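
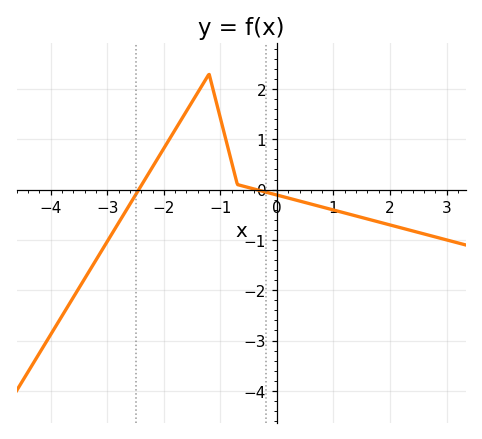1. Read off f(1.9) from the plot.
-0.7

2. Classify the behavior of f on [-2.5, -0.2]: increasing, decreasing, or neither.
neither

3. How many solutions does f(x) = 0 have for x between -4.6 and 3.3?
2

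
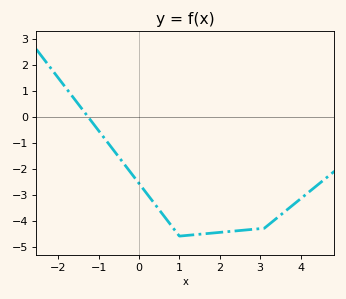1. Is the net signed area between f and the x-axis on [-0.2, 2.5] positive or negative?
negative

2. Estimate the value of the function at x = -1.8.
1.1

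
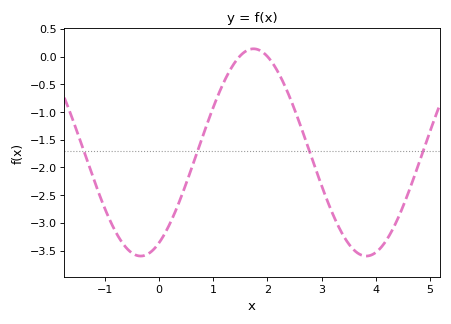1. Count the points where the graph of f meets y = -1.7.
4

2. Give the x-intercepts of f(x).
1.49, 2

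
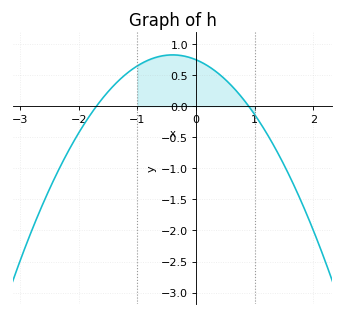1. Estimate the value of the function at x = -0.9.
0.706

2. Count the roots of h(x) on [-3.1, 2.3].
2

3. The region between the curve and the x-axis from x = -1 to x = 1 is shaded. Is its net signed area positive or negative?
positive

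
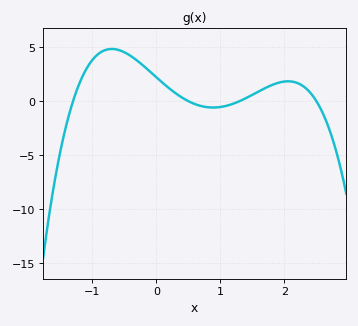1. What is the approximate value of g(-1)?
4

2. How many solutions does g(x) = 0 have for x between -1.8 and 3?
4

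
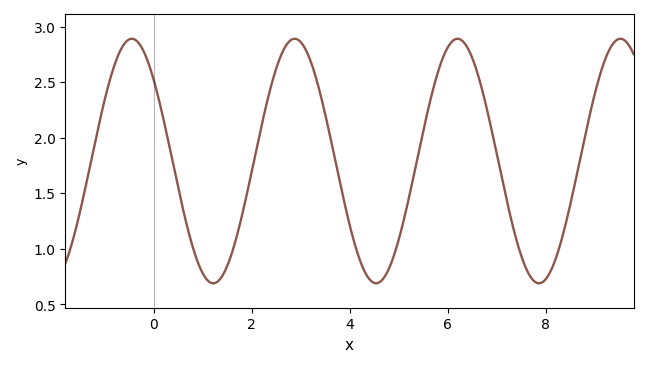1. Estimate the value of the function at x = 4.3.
0.803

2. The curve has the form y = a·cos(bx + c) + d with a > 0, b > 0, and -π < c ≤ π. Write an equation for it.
y = 1.1cos(1.89x + 0.84) + 1.79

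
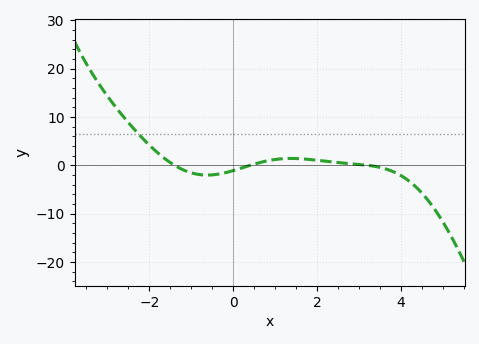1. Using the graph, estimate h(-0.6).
-2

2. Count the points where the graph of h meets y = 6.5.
1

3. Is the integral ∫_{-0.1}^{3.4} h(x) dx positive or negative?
positive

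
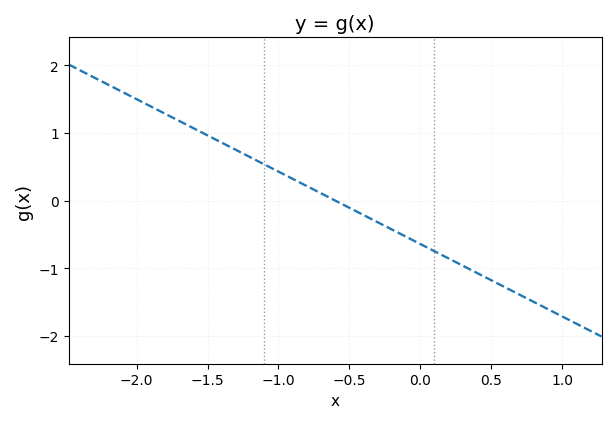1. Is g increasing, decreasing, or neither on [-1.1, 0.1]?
decreasing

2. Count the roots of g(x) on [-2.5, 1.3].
1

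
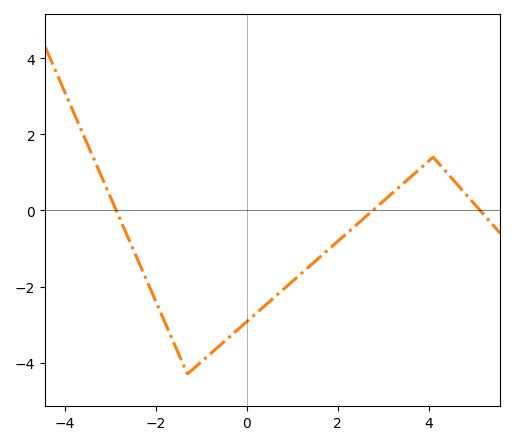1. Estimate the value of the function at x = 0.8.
-2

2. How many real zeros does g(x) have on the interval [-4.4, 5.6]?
3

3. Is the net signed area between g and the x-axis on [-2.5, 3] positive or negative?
negative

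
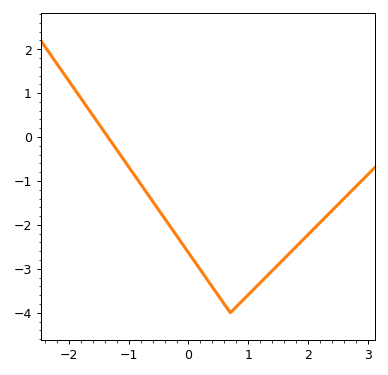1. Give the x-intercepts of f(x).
-1.3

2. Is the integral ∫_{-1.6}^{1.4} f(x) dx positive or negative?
negative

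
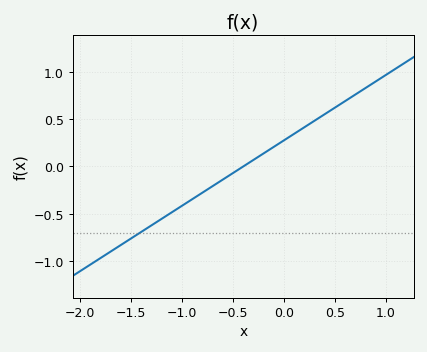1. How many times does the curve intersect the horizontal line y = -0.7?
1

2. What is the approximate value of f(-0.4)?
0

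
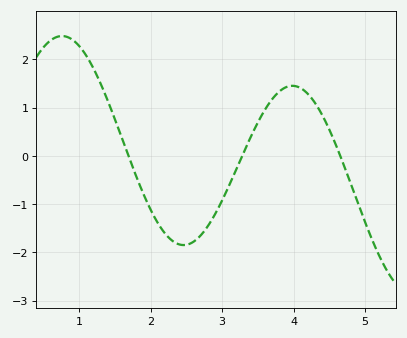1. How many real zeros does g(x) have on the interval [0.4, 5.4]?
3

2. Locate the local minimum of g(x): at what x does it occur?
2.5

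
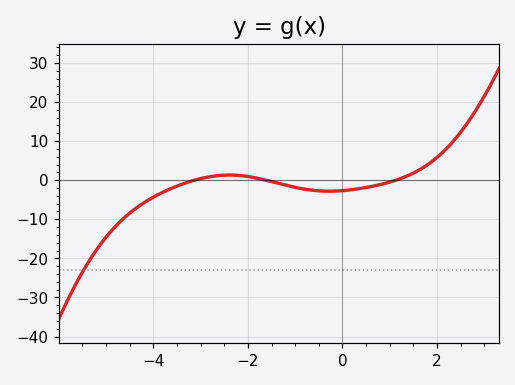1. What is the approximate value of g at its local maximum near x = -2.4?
1.32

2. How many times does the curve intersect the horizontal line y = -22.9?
1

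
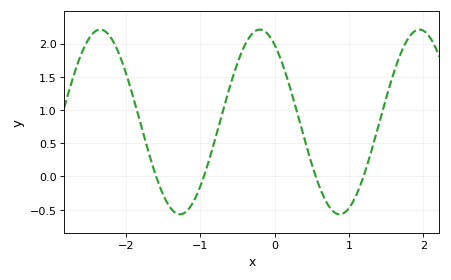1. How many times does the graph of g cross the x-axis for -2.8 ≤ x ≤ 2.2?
4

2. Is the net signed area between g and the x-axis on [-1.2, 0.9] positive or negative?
positive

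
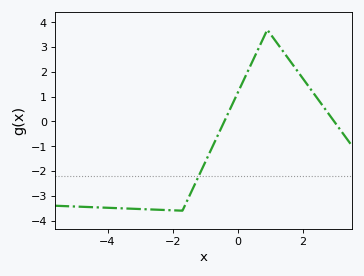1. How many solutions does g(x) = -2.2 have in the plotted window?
1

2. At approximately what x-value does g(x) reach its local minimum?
-1.8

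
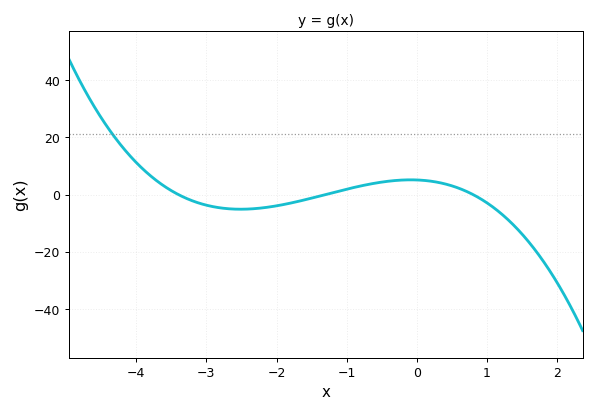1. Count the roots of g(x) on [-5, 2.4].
3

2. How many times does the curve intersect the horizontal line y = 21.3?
1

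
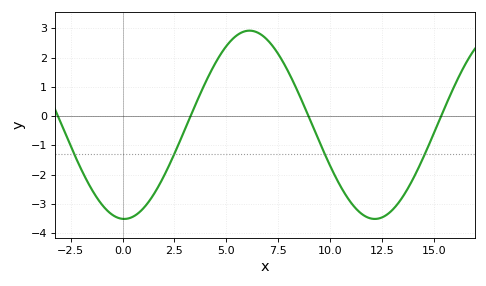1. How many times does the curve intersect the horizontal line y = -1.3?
4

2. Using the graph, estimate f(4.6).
2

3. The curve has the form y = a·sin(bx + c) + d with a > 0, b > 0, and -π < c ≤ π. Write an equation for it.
y = 3.22sin(0.52x - 1.6) - 0.3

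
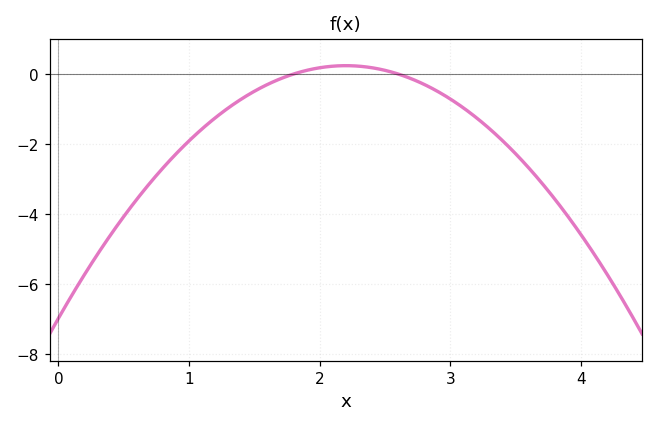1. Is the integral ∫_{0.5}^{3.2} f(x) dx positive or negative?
negative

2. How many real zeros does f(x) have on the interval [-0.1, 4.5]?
2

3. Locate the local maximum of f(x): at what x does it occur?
2.2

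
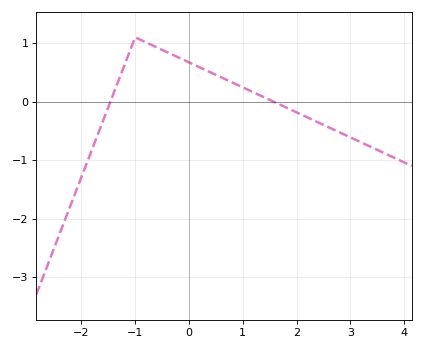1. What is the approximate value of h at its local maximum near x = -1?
1.1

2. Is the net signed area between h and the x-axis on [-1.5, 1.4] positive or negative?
positive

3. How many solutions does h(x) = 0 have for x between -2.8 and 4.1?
2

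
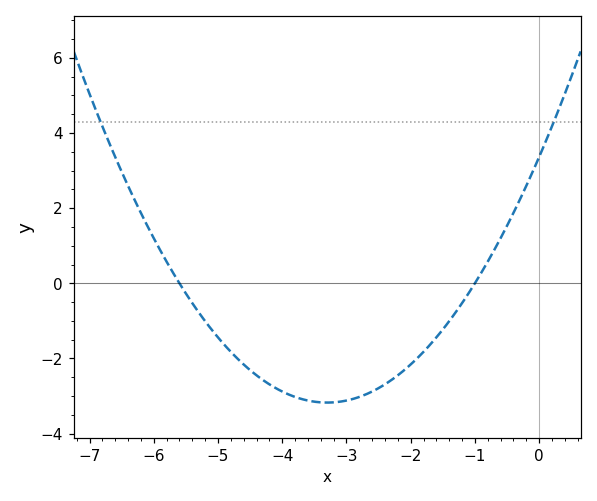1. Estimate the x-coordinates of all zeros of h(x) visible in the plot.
-5.6, -1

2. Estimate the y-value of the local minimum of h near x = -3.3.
-3.17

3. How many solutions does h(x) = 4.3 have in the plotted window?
2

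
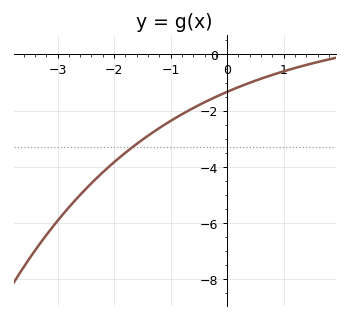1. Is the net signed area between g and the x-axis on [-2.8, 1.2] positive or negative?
negative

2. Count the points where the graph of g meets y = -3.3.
1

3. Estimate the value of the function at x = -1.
-2.4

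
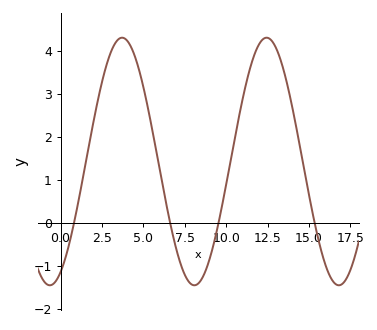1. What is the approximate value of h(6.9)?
-0.489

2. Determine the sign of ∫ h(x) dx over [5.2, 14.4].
positive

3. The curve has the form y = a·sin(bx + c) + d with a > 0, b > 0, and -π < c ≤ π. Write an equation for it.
y = 2.88sin(0.72x - 1.1) + 1.42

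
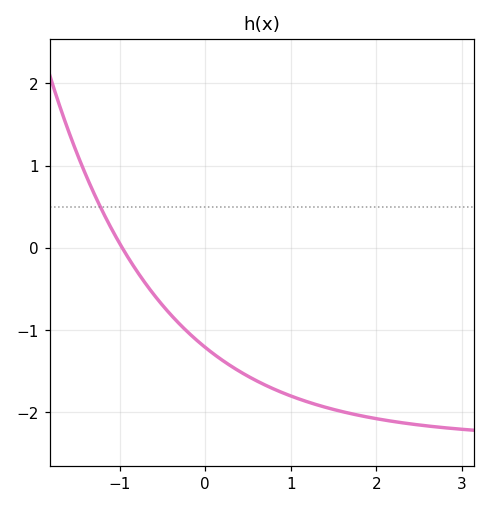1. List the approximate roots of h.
-1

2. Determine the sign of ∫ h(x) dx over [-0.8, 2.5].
negative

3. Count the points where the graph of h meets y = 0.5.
1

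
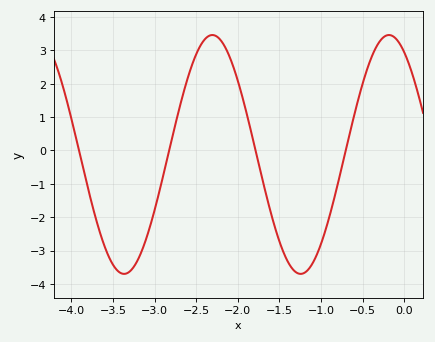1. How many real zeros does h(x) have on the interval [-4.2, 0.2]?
4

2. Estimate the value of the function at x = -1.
-2.8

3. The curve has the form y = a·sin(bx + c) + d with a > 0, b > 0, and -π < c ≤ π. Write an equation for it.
y = 3.58sin(3x + 2.1) - 0.12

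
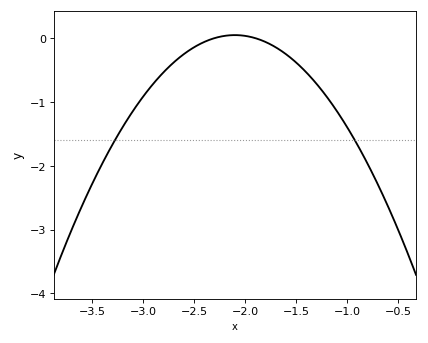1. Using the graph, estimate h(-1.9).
0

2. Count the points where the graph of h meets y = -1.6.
2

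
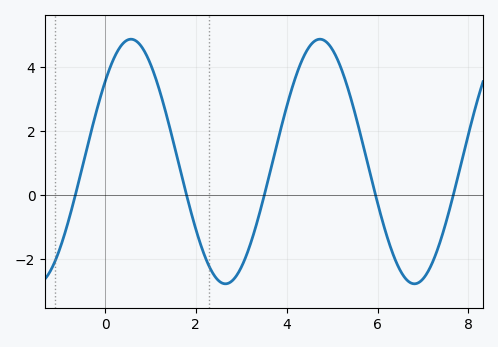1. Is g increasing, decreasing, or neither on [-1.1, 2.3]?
neither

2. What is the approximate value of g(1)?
4.2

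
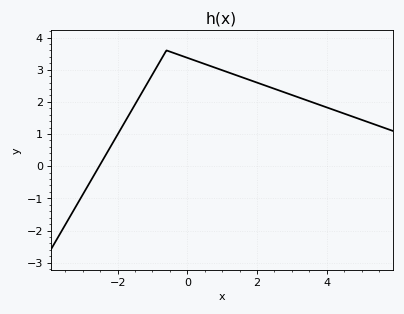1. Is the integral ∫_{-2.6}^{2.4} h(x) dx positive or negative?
positive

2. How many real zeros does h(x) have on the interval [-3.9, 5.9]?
1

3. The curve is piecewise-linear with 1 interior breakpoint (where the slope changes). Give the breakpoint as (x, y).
(-0.6, 3.6)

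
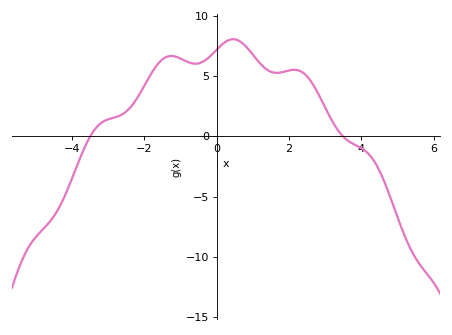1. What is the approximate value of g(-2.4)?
2.5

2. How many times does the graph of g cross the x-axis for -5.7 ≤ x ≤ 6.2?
2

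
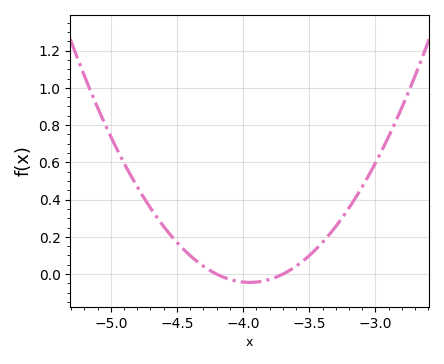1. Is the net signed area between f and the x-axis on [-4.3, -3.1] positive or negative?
positive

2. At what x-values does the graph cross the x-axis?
-4.2, -3.7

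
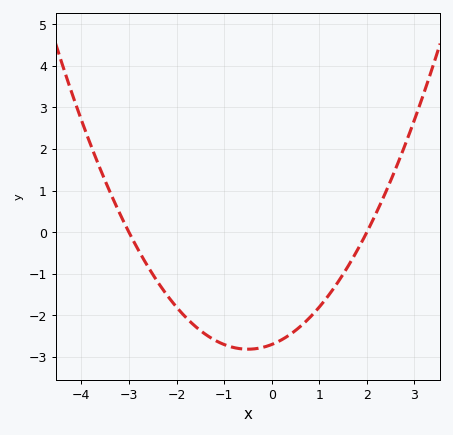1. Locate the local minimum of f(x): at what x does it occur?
-0.5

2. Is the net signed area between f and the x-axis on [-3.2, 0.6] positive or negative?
negative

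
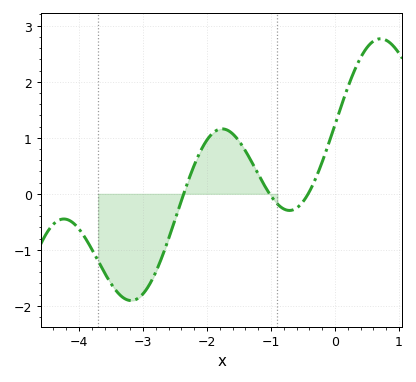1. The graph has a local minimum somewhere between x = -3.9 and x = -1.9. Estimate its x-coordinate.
-3.2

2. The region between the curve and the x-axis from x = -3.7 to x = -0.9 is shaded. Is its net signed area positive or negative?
negative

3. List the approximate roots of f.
-2.4, -1, -0.4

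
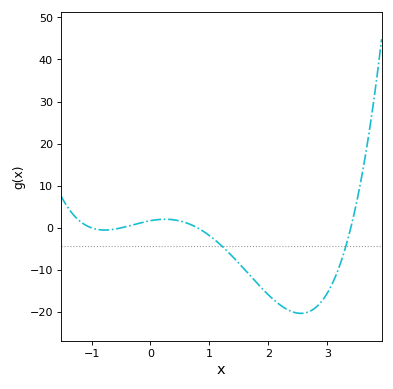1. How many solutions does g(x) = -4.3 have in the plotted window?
2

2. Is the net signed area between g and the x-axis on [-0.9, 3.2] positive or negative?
negative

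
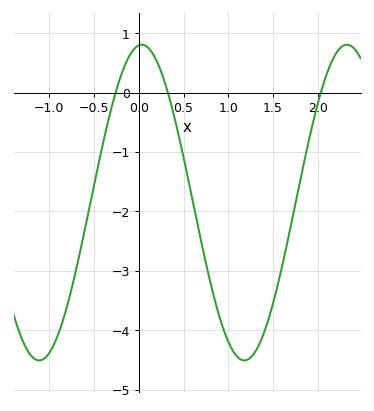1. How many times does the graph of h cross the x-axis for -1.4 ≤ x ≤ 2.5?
3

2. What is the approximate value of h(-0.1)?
0.6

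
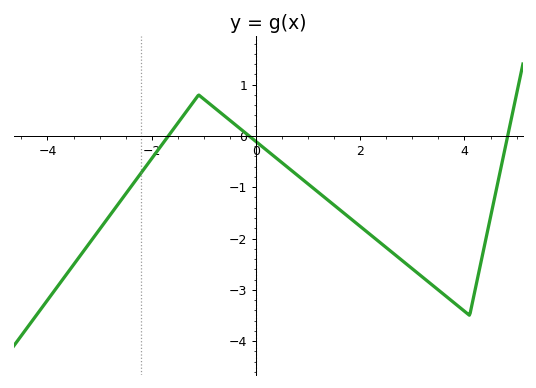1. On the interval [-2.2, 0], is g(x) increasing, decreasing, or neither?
neither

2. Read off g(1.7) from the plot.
-1.52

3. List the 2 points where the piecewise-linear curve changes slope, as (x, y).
(-1.1, 0.8); (4.1, -3.5)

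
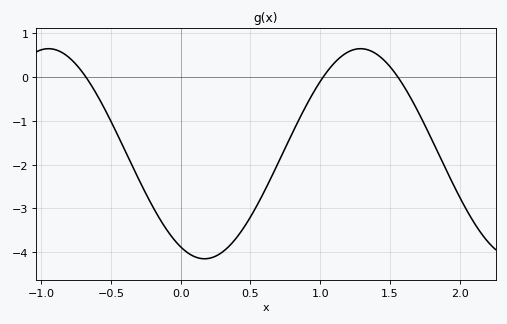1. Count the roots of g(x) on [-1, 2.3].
3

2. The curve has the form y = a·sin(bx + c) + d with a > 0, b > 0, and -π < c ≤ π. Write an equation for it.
y = 2.4sin(2.81x - 2.05) - 1.75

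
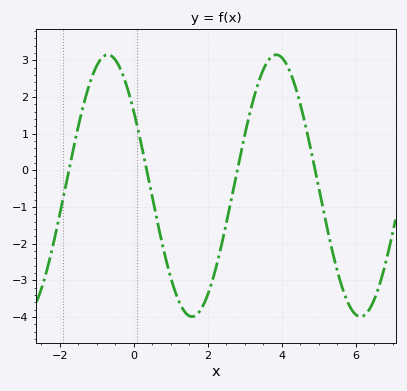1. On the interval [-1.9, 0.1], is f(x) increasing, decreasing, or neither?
neither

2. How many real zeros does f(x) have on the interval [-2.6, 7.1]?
4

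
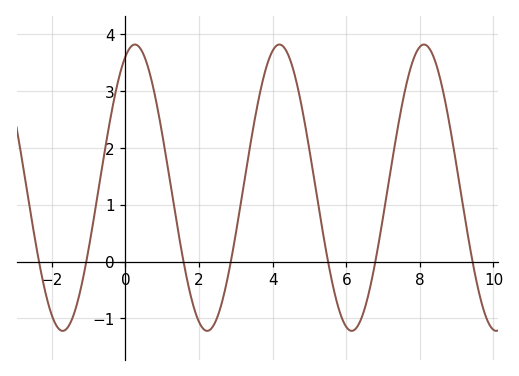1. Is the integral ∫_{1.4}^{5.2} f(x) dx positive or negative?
positive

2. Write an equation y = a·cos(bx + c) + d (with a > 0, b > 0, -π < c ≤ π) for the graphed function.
y = 2.52cos(1.6x - 0.41) + 1.3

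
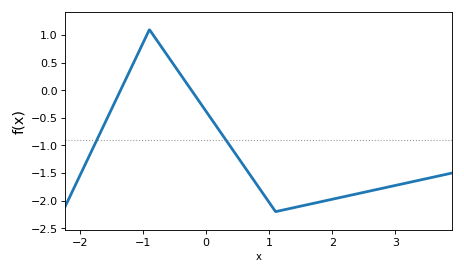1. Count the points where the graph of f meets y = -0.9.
2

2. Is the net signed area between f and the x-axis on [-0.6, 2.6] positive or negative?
negative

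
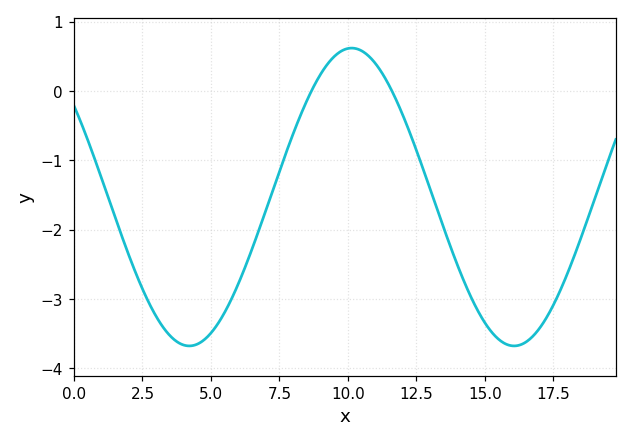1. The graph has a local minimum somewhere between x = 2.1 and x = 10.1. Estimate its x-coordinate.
4.21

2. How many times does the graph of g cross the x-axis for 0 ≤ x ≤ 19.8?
2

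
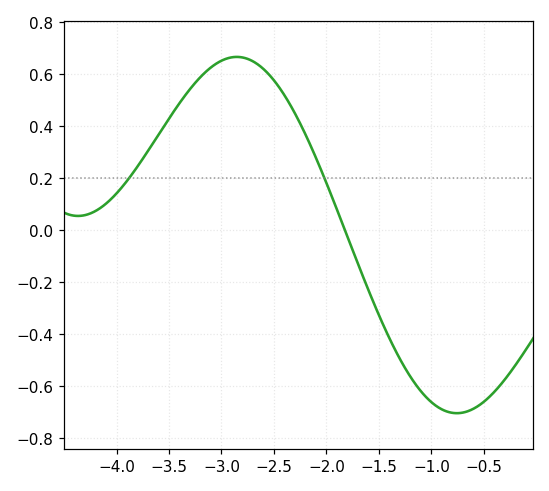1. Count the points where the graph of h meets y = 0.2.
2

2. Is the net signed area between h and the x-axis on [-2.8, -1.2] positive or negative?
positive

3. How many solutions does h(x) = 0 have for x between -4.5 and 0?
1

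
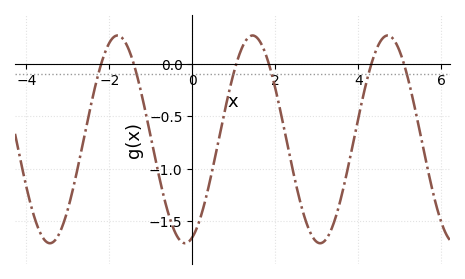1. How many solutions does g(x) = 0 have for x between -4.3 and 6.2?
6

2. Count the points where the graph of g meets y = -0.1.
6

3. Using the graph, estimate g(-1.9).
0.253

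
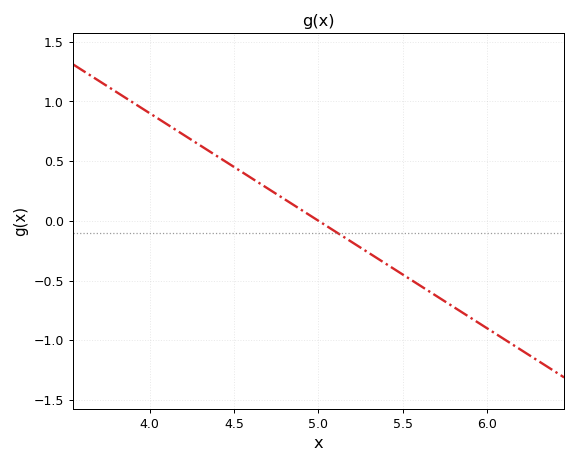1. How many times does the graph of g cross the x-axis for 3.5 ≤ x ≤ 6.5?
1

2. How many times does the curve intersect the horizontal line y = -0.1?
1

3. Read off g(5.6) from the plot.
-0.55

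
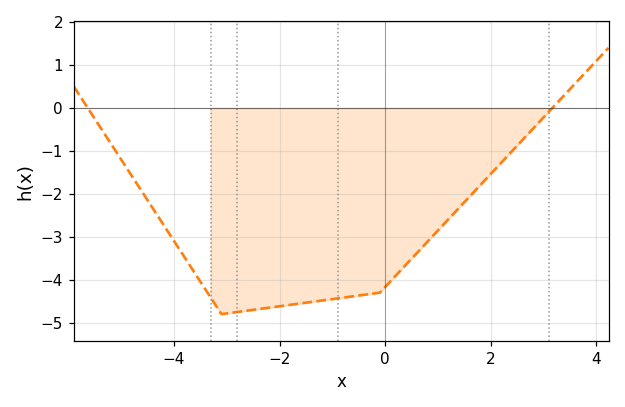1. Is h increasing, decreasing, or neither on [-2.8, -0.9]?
increasing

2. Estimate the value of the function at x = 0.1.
-4.04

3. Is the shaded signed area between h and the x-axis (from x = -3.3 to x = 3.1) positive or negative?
negative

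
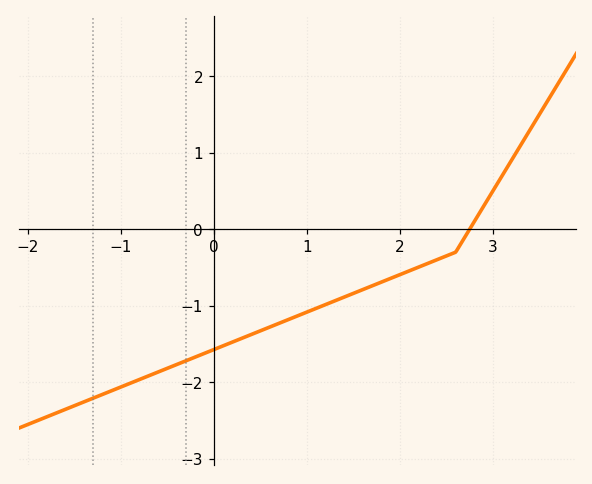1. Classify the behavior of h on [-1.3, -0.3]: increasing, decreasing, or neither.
increasing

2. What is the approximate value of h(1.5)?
-0.8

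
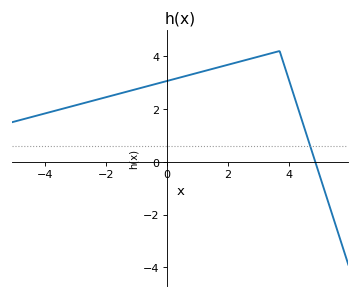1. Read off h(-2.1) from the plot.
2.4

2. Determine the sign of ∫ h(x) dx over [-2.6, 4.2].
positive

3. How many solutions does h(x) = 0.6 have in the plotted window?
1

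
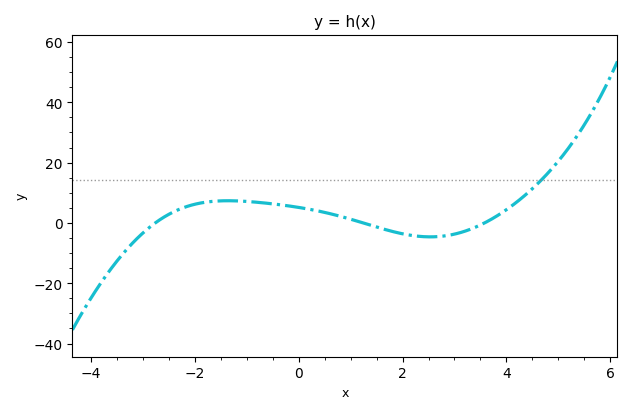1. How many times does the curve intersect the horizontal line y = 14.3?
1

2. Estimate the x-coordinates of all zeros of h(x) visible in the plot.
-2.76, 1.24, 3.58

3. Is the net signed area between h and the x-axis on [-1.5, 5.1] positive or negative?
positive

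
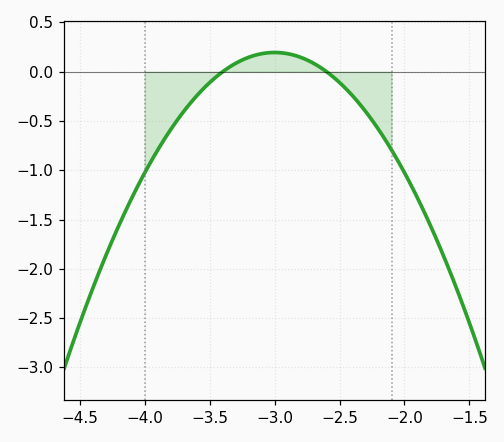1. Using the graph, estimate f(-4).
-1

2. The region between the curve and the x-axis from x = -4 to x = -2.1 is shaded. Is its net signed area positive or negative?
negative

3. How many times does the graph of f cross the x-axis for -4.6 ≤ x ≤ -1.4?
2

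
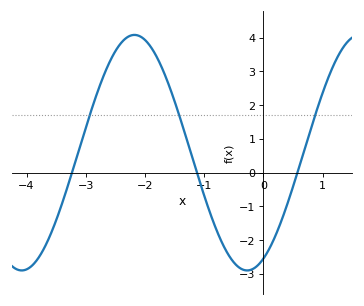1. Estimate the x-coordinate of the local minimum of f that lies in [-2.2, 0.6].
-0.3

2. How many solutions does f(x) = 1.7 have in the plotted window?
3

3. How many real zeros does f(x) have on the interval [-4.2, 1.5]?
3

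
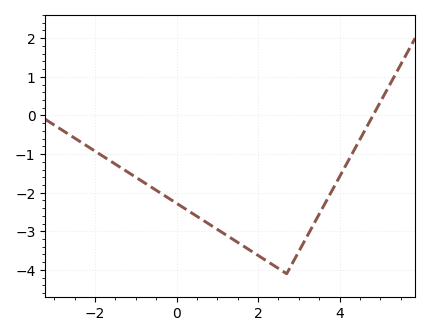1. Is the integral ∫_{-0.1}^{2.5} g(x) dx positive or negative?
negative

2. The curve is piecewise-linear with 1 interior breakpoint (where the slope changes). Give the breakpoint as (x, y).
(2.7, -4.1)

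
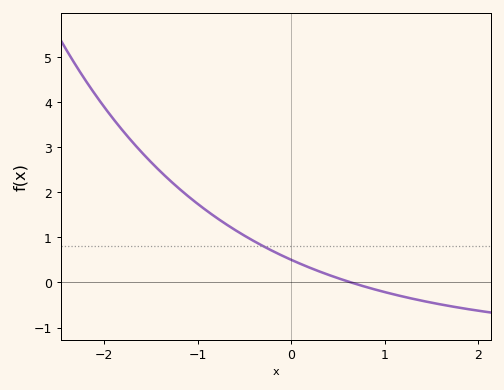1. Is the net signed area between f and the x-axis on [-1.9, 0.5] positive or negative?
positive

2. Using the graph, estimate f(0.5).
0.094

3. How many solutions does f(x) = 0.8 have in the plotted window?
1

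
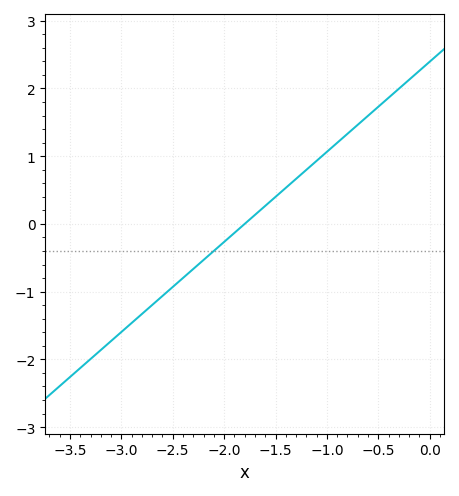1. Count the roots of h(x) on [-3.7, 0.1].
1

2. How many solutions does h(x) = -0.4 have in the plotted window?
1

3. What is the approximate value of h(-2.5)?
-0.9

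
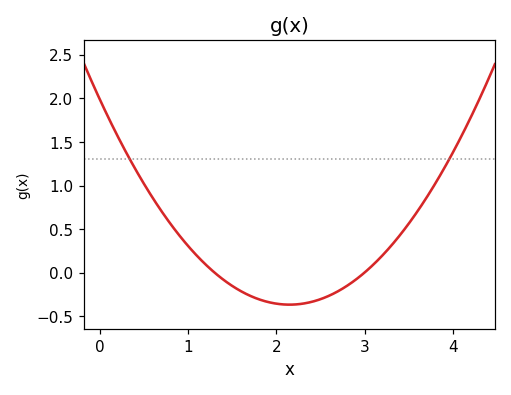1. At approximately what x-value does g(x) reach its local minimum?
2.15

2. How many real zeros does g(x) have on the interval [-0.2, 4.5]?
2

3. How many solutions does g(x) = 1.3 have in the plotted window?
2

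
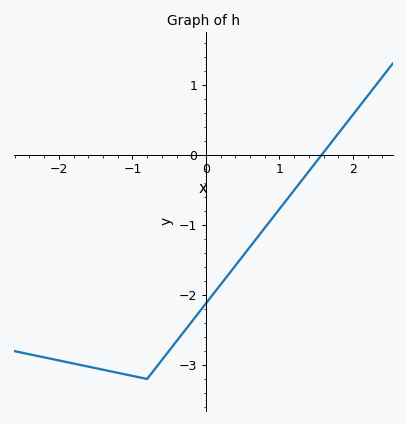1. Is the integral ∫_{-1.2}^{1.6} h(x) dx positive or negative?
negative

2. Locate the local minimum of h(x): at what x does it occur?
-0.8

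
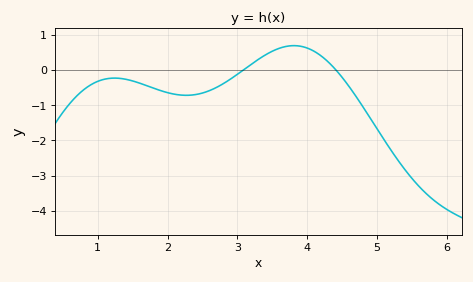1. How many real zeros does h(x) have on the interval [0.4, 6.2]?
2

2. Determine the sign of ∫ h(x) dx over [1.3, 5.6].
negative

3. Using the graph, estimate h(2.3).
-0.7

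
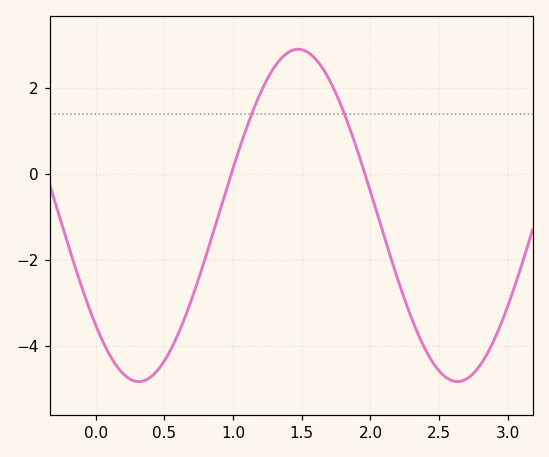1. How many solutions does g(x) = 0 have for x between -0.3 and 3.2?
2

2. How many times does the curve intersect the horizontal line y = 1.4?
2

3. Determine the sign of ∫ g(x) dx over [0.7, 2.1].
positive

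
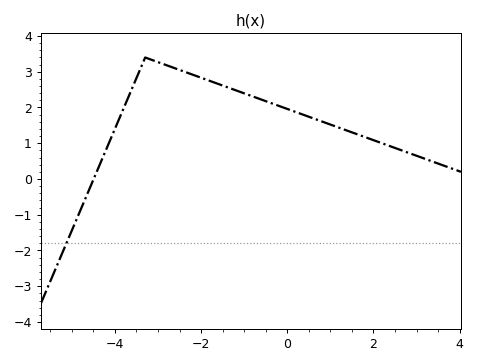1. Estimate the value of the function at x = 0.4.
1.78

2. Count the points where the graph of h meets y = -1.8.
1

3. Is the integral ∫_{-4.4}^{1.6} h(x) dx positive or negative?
positive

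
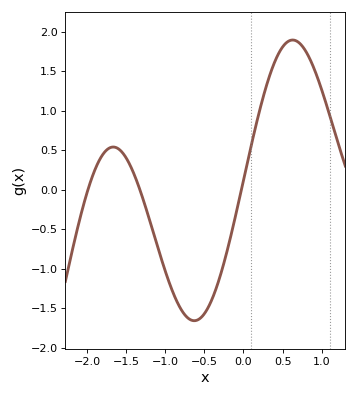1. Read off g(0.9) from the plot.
1.54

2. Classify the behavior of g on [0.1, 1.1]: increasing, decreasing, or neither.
neither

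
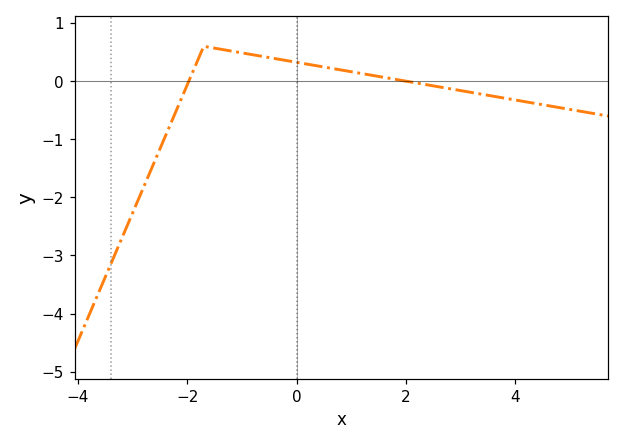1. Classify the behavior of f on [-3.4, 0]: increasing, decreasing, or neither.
neither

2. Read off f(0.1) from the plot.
0.3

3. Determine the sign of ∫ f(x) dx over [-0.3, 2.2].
positive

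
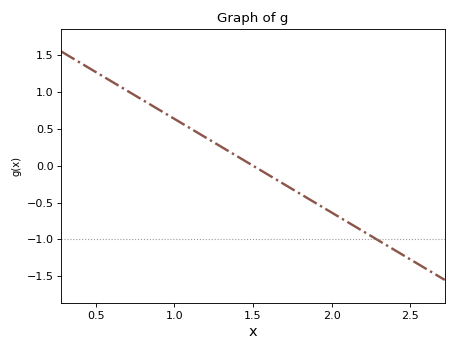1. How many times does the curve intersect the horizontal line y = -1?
1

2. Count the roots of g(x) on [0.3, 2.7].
1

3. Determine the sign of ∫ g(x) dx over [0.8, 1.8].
positive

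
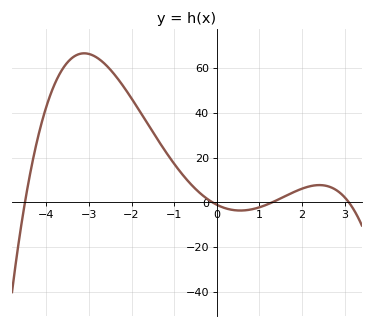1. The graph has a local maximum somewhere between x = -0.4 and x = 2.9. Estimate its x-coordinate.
2.4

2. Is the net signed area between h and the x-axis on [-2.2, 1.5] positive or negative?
positive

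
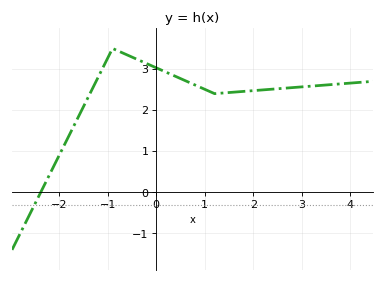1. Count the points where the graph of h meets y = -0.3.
1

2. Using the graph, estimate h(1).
2.5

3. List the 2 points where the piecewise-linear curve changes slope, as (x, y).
(-0.9, 3.5); (1.2, 2.4)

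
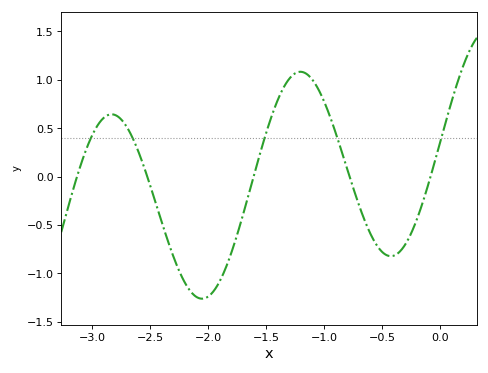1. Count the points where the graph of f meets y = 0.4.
5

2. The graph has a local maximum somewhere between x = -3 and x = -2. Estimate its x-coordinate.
-2.83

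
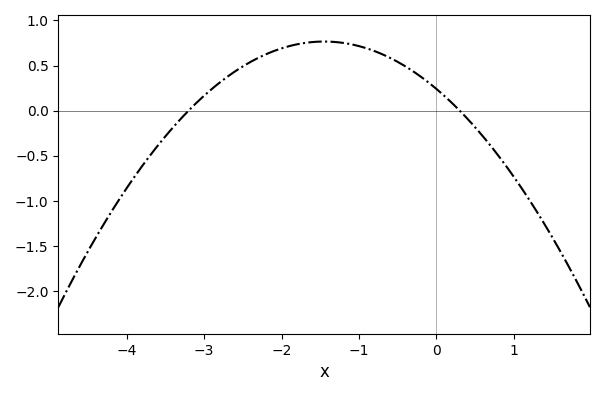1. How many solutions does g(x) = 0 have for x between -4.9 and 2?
2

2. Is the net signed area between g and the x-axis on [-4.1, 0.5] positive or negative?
positive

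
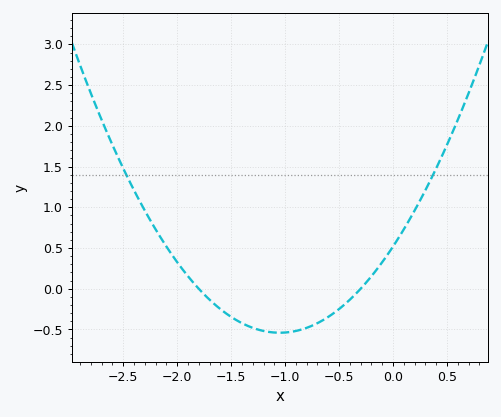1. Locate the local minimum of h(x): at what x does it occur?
-1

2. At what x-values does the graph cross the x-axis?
-1.8, -0.3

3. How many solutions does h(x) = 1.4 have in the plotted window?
2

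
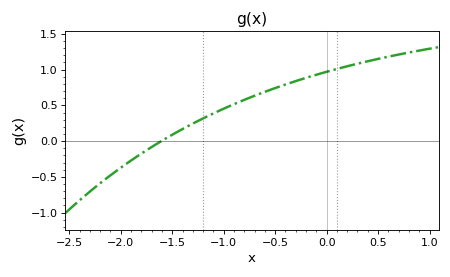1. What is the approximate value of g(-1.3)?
0.25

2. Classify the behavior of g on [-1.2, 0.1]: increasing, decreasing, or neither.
increasing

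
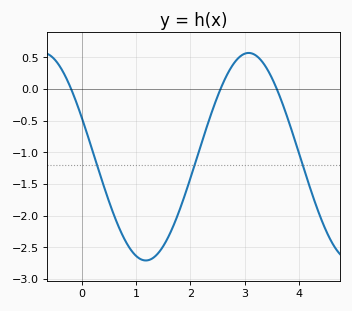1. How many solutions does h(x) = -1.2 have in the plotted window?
3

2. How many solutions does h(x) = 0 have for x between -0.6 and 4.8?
3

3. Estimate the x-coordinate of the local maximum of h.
3.07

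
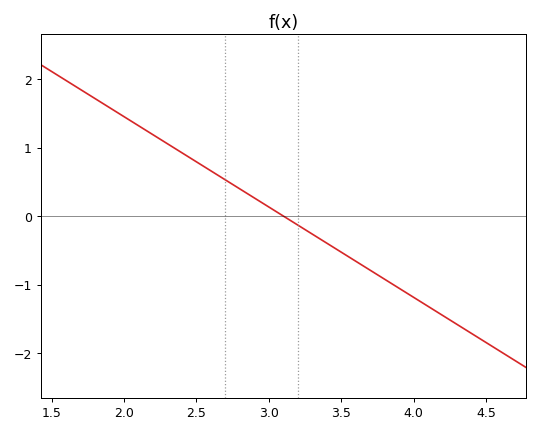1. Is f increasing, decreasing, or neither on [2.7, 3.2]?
decreasing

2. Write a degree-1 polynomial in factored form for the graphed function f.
y = -1.32(x - 3.1)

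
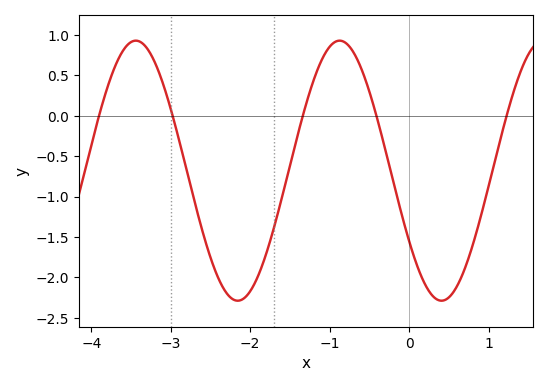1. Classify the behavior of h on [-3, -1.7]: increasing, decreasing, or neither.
neither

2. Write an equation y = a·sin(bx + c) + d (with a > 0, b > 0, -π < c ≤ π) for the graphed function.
y = 1.61sin(2.5x - 2.6) - 0.68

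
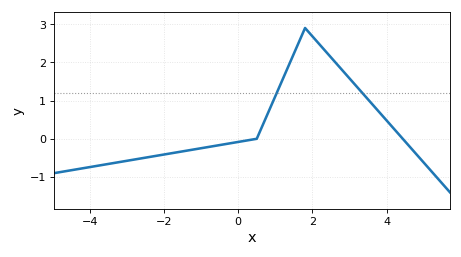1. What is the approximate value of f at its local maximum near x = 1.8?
2.9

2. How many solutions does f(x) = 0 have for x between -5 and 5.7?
2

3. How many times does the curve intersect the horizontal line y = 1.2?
2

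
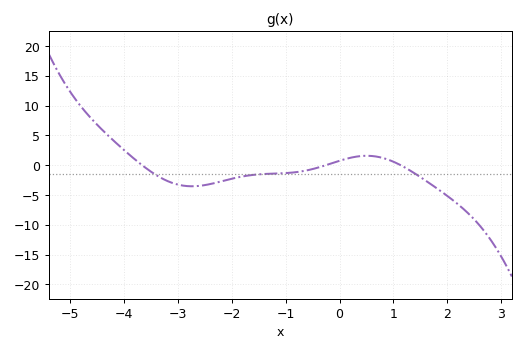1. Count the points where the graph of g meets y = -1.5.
3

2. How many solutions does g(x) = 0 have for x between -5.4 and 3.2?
3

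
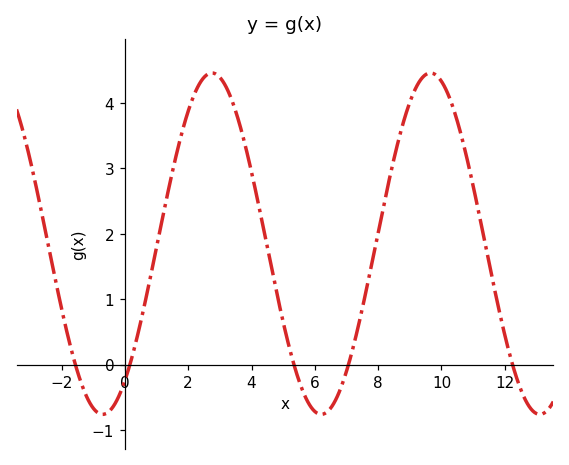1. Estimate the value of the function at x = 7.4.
0.643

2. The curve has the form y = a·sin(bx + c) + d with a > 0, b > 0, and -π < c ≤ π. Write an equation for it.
y = 2.61sin(0.91x - 0.932) + 1.85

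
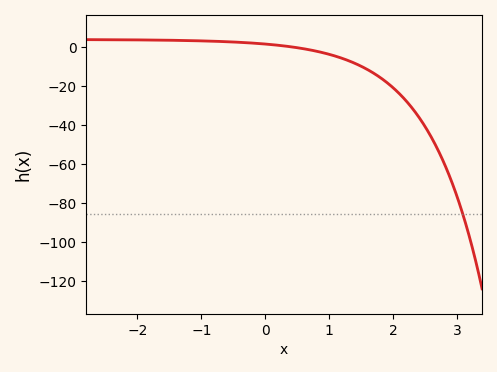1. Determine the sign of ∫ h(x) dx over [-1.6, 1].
positive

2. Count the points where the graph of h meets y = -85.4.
1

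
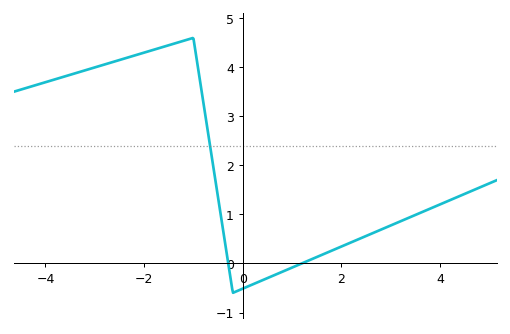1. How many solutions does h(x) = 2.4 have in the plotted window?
1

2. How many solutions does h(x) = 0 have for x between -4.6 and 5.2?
2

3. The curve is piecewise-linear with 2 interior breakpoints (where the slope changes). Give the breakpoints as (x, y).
(-1, 4.6); (-0.2, -0.6)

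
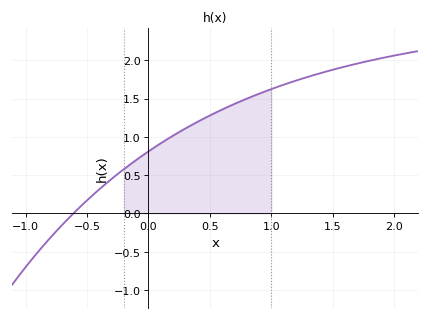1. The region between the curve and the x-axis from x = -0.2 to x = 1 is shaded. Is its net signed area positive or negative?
positive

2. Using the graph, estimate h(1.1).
1.7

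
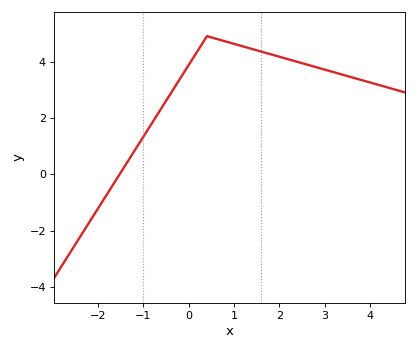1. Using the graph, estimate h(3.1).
3.67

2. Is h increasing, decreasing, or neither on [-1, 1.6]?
neither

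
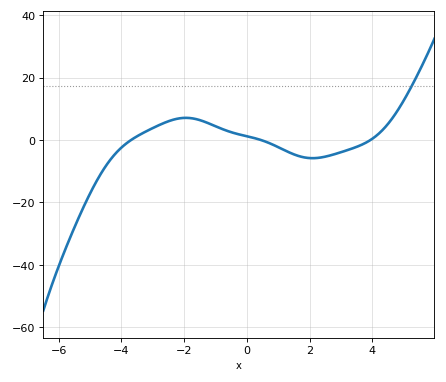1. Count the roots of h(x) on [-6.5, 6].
3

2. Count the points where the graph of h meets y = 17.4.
1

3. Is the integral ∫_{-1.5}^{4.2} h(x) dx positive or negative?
negative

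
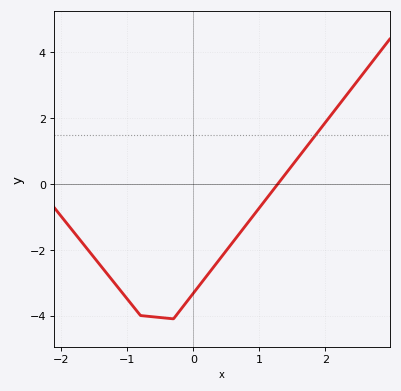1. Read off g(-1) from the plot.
-3.5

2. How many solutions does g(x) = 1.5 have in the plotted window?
1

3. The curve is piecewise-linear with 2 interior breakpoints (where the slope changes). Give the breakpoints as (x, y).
(-0.8, -4); (-0.3, -4.1)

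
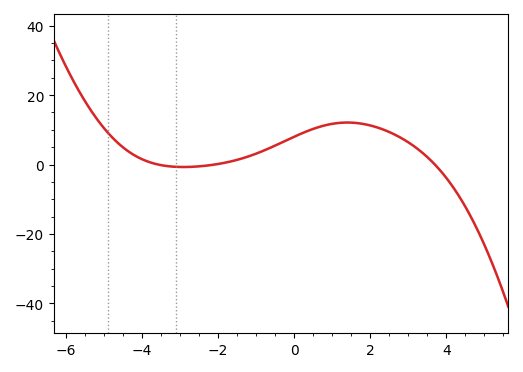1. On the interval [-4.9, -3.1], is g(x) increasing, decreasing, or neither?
decreasing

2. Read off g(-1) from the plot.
4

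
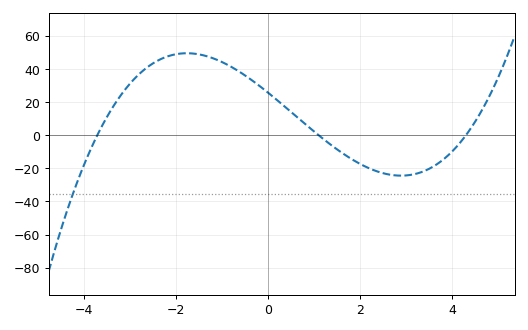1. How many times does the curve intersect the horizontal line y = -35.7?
1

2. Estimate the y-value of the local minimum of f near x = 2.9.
-24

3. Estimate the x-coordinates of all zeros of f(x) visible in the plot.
-3.8, 1, 4.4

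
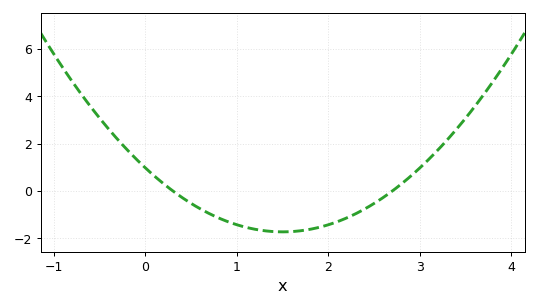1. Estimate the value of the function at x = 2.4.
-0.8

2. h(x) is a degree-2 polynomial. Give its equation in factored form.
y = 1.2(x - 0.3)(x - 2.7)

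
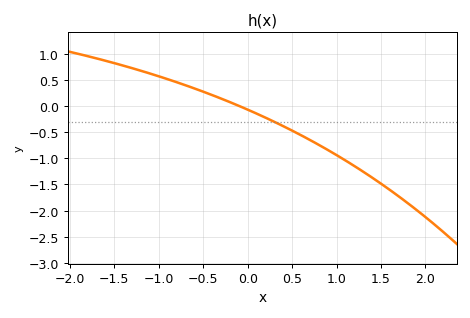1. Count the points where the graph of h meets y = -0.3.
1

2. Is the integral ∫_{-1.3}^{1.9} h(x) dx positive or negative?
negative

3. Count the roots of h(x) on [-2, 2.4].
1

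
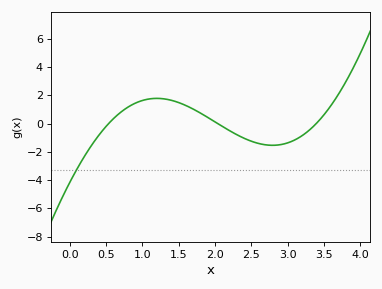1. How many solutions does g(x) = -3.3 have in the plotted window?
1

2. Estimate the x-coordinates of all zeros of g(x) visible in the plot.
0.535, 2.04, 3.39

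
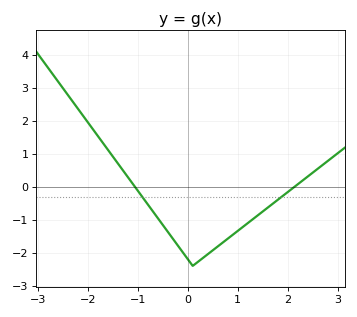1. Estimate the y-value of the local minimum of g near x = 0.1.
-2.4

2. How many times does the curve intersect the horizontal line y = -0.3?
2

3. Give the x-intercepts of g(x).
-1.1, 2.1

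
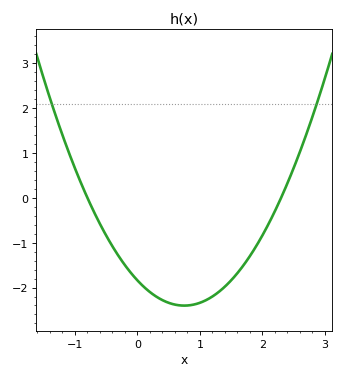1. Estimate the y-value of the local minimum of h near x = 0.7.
-2.4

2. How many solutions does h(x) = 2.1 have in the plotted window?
2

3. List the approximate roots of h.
-0.8, 2.3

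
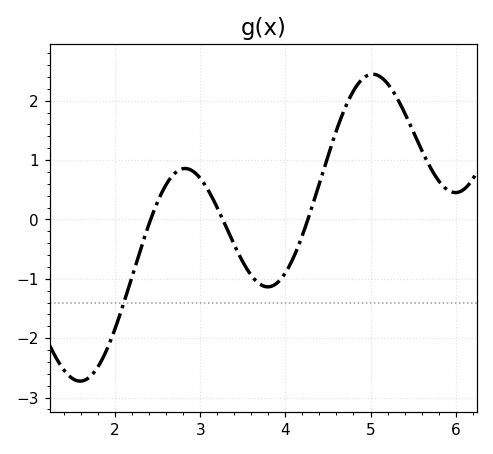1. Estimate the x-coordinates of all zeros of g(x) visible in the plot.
2.4, 3.3, 4.3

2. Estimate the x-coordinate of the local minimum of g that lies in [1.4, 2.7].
1.6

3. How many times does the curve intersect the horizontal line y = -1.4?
1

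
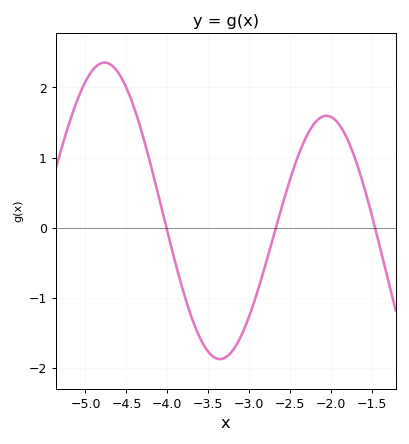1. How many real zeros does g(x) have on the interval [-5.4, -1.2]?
3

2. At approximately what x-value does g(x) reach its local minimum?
-3.4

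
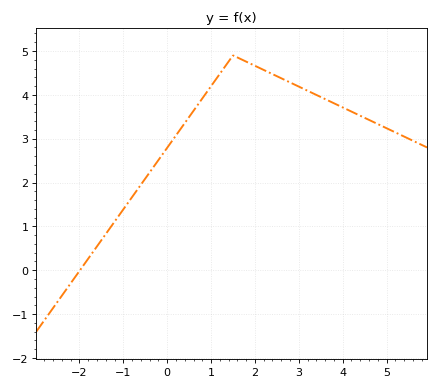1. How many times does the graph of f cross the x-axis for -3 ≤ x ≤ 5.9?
1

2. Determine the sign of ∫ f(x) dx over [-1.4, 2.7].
positive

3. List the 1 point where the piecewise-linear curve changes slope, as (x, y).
(1.5, 4.9)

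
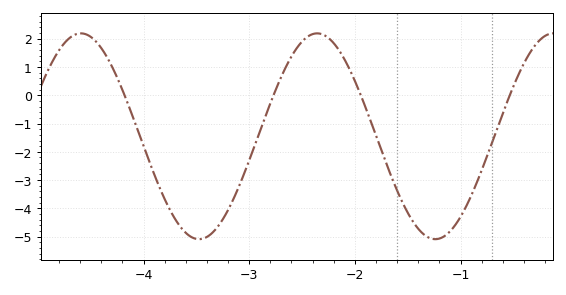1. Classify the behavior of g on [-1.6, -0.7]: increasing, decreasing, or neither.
neither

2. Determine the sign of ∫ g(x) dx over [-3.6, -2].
negative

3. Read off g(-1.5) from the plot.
-4.2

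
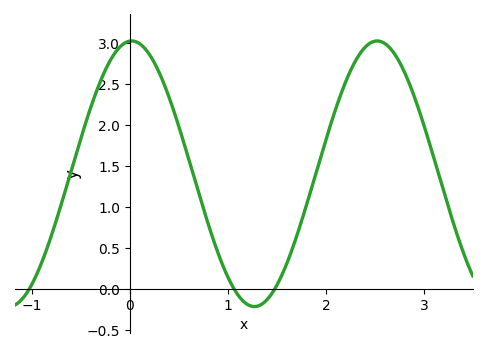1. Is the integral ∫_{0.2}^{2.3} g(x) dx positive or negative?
positive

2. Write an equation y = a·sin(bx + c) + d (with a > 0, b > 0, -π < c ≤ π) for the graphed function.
y = 1.62sin(2.5x + 1.5) + 1.4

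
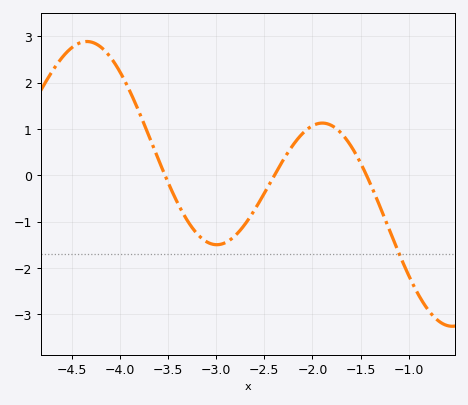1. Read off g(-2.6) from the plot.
-0.7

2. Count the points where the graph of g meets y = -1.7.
1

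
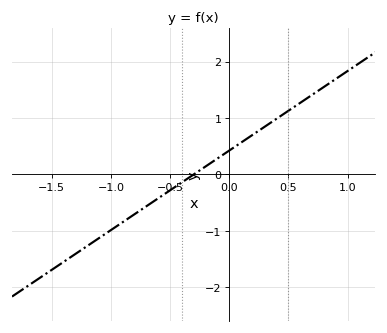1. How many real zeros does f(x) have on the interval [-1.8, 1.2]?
1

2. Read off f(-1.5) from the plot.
-1.69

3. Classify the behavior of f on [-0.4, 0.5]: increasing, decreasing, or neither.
increasing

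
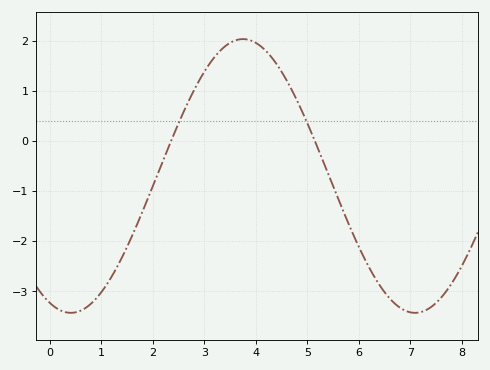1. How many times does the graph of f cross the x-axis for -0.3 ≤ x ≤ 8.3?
2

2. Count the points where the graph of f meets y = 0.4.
2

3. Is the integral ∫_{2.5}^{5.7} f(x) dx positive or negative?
positive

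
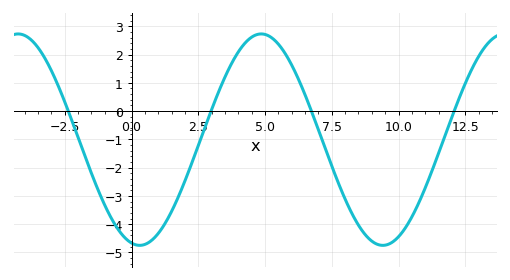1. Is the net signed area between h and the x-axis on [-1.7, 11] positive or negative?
negative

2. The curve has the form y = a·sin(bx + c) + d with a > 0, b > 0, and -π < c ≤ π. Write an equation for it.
y = 3.74sin(0.69x - 1.78) - 1.01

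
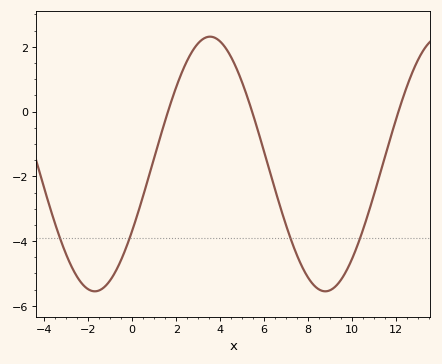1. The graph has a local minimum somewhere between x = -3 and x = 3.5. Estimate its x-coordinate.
-1.5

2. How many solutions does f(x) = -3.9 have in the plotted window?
4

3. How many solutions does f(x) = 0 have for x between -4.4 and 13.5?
3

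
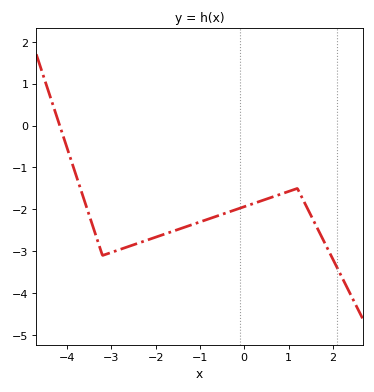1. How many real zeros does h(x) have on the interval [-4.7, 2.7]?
1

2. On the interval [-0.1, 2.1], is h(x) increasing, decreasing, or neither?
neither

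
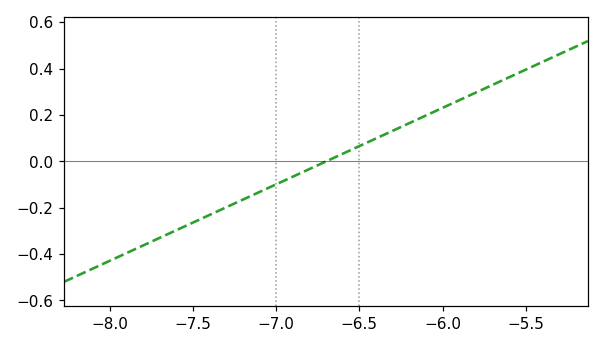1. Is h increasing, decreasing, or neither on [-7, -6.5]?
increasing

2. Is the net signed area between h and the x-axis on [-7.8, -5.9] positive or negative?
negative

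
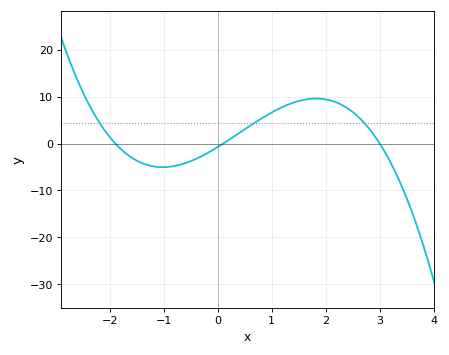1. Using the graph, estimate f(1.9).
9.56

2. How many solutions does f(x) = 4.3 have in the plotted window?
3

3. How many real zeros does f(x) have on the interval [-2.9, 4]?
3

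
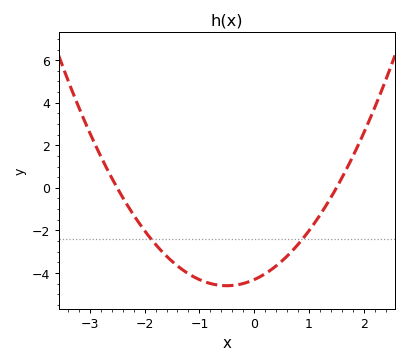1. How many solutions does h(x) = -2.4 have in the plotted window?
2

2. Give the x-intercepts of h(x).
-2.5, 1.5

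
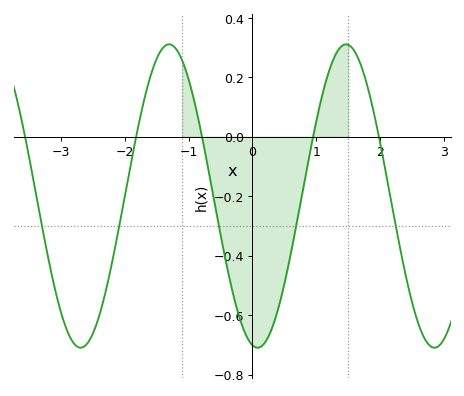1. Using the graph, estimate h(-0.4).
-0.437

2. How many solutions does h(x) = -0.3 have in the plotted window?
5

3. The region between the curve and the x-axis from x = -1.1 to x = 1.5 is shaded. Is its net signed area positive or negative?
negative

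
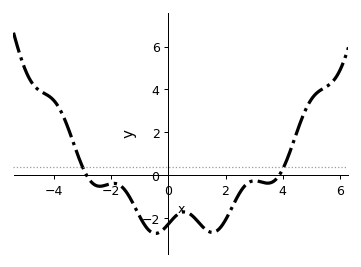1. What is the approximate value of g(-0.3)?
-2.6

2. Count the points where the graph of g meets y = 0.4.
2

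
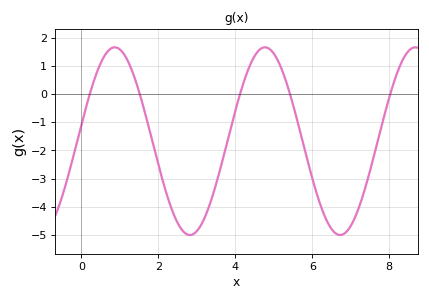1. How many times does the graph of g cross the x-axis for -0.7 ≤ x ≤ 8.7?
5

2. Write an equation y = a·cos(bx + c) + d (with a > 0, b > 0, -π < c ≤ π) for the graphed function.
y = 3.33cos(1.6x - 1.4) - 1.67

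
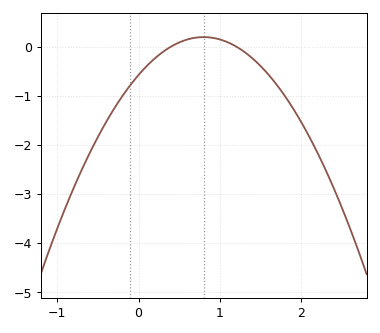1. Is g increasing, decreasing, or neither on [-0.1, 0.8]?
increasing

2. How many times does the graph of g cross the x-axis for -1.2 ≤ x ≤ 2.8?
2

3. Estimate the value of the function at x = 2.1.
-1.8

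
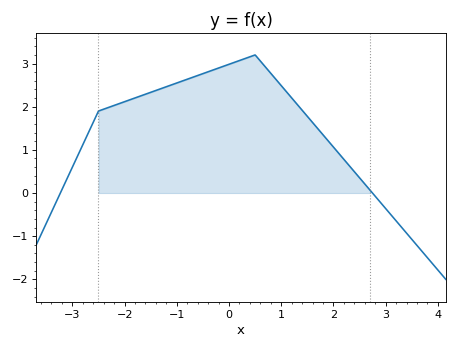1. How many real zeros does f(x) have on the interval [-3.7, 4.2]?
2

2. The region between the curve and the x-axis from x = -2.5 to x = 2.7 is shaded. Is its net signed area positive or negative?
positive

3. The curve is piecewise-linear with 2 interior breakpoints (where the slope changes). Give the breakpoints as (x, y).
(-2.5, 1.9); (0.5, 3.2)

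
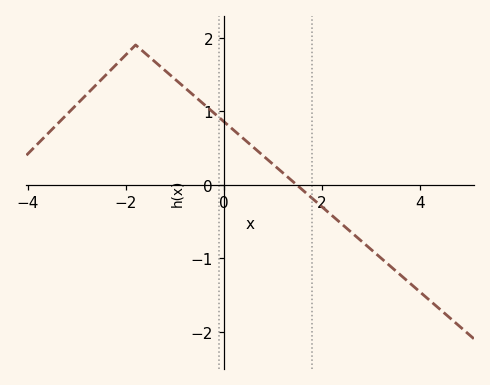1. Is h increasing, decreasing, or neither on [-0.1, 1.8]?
decreasing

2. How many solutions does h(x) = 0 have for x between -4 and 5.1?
1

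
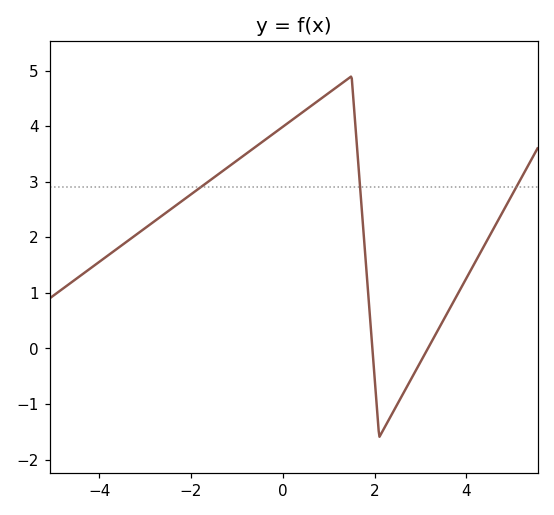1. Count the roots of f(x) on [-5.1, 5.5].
2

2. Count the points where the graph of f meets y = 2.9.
3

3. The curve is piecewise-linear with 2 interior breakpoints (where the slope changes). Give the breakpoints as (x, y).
(1.5, 4.9); (2.1, -1.6)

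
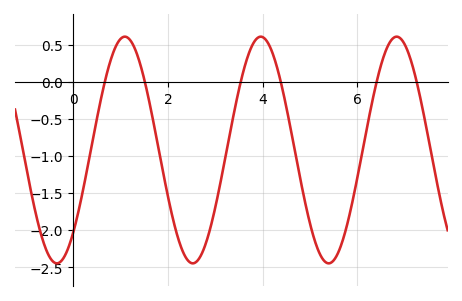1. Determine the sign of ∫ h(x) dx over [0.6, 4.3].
negative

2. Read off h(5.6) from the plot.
-2.3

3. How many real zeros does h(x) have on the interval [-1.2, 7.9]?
6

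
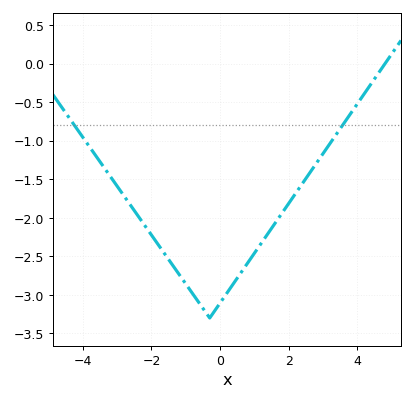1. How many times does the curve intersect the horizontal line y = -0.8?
2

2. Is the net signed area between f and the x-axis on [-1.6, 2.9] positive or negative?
negative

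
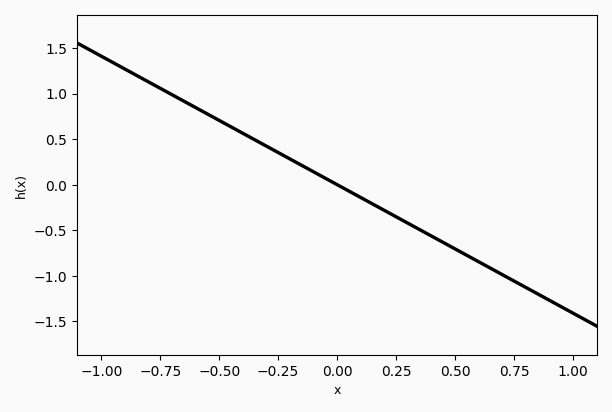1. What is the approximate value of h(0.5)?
-0.7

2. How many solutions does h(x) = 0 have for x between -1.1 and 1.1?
1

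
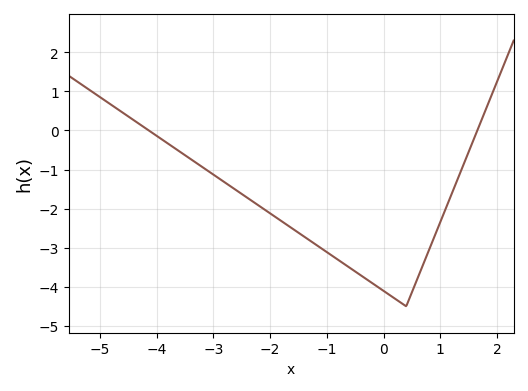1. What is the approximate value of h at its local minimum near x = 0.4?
-4.5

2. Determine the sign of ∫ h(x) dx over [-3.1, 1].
negative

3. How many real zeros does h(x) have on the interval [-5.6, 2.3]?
2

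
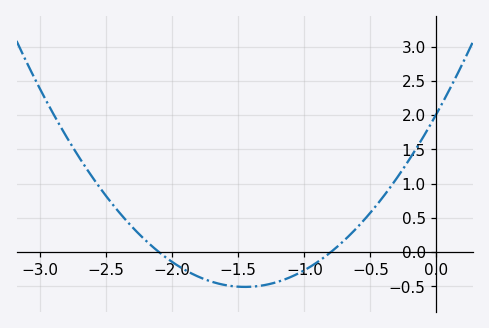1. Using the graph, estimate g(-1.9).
-0.25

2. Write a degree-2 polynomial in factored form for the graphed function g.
y = 1.2(x + 2.1)(x + 0.8)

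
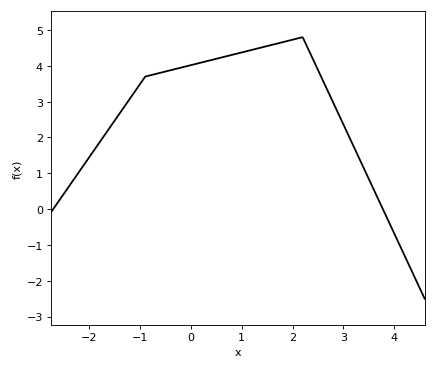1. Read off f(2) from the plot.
4.73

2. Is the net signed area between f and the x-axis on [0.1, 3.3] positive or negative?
positive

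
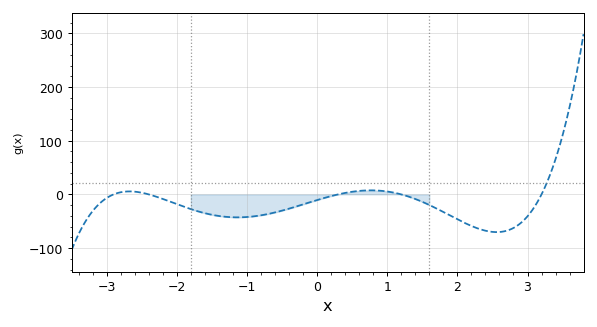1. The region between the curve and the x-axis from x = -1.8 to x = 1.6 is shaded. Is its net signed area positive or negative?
negative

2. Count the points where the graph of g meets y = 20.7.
1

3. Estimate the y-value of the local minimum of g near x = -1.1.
-40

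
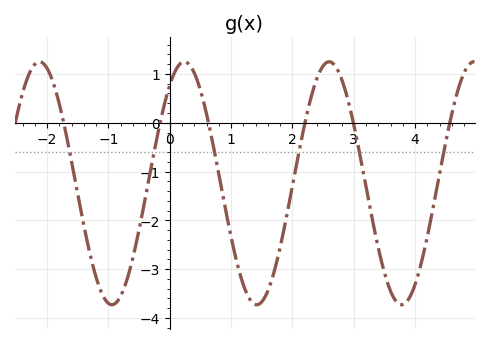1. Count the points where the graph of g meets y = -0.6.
6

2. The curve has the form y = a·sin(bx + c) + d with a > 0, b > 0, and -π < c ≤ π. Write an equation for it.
y = 2.49sin(2.66x + 0.942) - 1.24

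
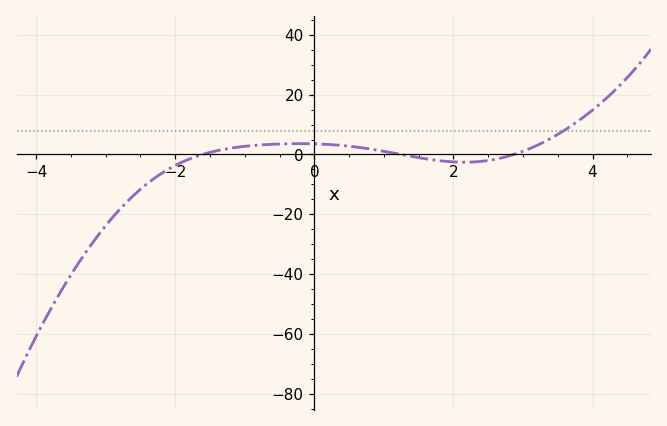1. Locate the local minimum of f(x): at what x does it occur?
2.2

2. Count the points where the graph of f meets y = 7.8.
1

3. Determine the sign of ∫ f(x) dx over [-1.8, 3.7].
positive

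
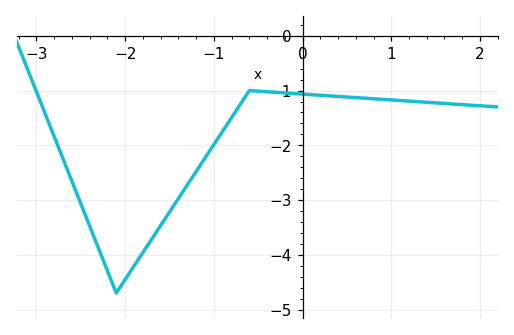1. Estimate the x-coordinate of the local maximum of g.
-0.598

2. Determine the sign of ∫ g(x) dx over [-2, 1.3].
negative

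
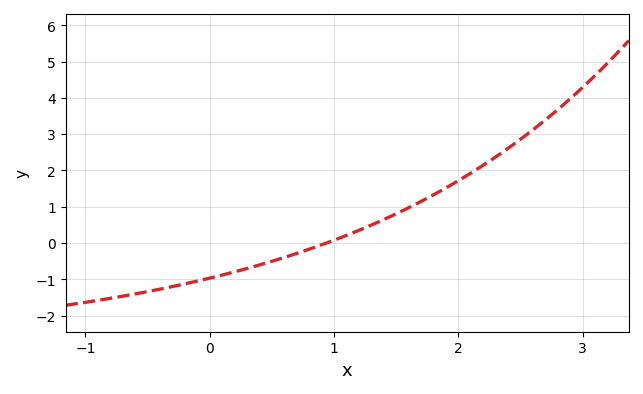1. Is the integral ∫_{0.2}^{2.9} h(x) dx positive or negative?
positive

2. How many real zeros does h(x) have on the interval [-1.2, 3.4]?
1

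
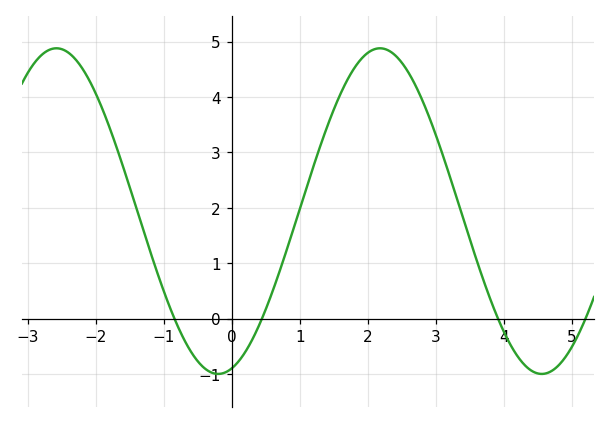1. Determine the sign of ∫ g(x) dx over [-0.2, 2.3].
positive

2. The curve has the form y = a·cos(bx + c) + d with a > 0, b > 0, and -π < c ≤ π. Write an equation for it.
y = 2.94cos(1.3x - 2.9) + 1.94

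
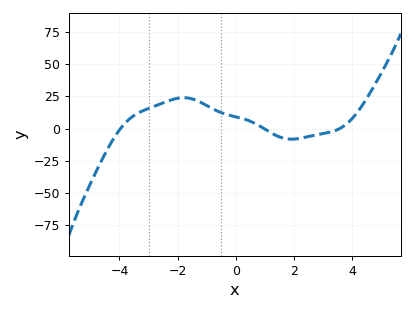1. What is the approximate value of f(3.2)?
-3.09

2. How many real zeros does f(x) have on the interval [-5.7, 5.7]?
3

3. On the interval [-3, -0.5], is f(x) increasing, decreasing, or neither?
neither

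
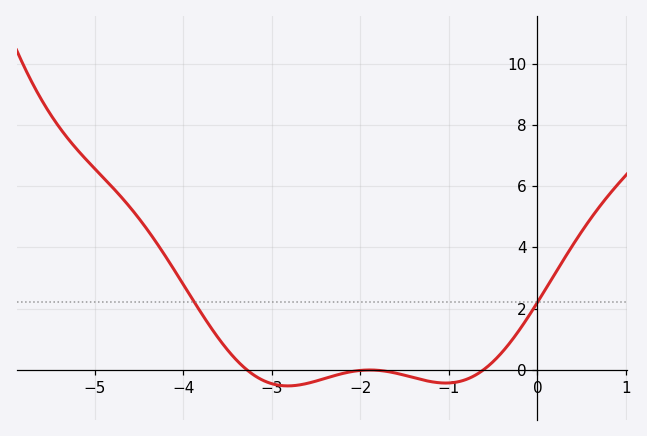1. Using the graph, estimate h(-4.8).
5.95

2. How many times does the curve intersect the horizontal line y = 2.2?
2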